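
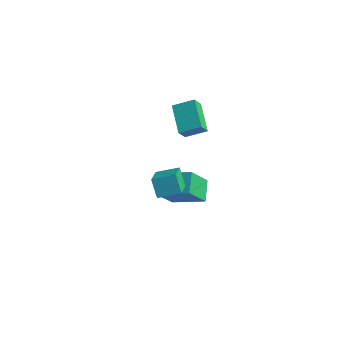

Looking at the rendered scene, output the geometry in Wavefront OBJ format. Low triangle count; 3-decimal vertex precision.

v -3.062 4.174 2.635
v -3.044 3.627 3.412
v -2.191 4.893 3.121
v -2.173 4.347 3.898
v -1.827 3.173 1.902
v -1.809 2.627 2.679
v -0.956 3.893 2.388
v -0.938 3.346 3.165
v -1.993 1.49 -1.382
v -2.589 1.755 -0.447
v -1.073 2.269 -1.017
v -1.668 2.534 -0.081
v -1.312 0.326 -0.619
v -1.907 0.591 0.317
v -0.391 1.105 -0.253
v -0.987 1.37 0.682
v -3.48 4.351 -3.983
v -3.628 3.186 -2.389
v -1.805 5.027 -3.333
v -1.952 3.862 -1.739
v -2.848 3.398 -4.621
v -2.995 2.233 -3.027
v -1.172 4.074 -3.971
v -1.32 2.909 -2.377
f 2 4 1
f 5 2 1
f 1 4 3
f 3 5 1
f 2 8 4
f 6 2 5
f 6 8 2
f 4 8 3
f 7 5 3
f 3 8 7
f 7 6 5
f 8 6 7
f 10 12 9
f 13 10 9
f 9 12 11
f 11 13 9
f 10 16 12
f 14 10 13
f 14 16 10
f 12 16 11
f 15 13 11
f 11 16 15
f 15 14 13
f 16 14 15
f 18 20 17
f 21 18 17
f 17 20 19
f 19 21 17
f 18 24 20
f 22 18 21
f 22 24 18
f 20 24 19
f 23 21 19
f 19 24 23
f 23 22 21
f 24 22 23



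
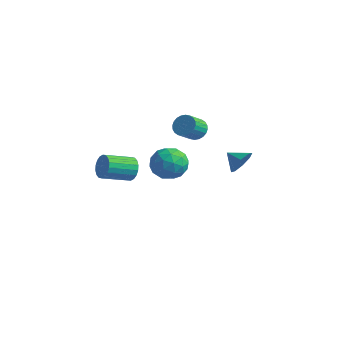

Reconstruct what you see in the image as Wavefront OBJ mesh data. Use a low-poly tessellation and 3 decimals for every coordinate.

v -1.329 -3.02 3.025
v -1.002 -3.389 2.383
v -1.643 -4.949 2.952
v -1.971 -4.58 3.595
v -0.739 -3.407 2.629
v -1.38 -4.967 3.198
v -0.593 -3.349 2.953
v -1.234 -4.909 3.522
v -0.593 -3.226 3.292
v -1.234 -4.786 3.861
v -0.738 -3.061 3.578
v -1.379 -4.621 4.147
v -1.001 -2.889 3.754
v -1.642 -4.449 4.323
v -1.329 -2.743 3.786
v -1.97 -4.303 4.356
v -1.657 -2.651 3.668
v -2.298 -4.211 4.237
v -1.92 -2.633 3.422
v -2.561 -4.193 3.991
v -2.066 -2.691 3.098
v -2.707 -4.251 3.667
v -2.066 -2.814 2.759
v -2.707 -4.374 3.328
v -1.921 -2.979 2.473
v -2.562 -4.539 3.042
v -1.658 -3.151 2.297
v -2.299 -4.711 2.866
v -1.33 -3.297 2.264
v -1.971 -4.857 2.834
v -2.976 3.854 2.871
v -2.198 3.87 2.821
v -2.125 2.782 3.6
v -2.904 2.766 3.649
v -2.246 4.043 3.067
v -2.173 2.955 3.846
v -2.404 4.187 3.283
v -2.331 3.099 4.062
v -2.65 4.281 3.436
v -2.577 3.193 4.215
v -2.945 4.309 3.503
v -2.873 3.221 4.282
v -3.246 4.268 3.474
v -3.173 3.18 4.253
v -3.505 4.164 3.353
v -3.432 3.076 4.132
v -3.684 4.013 3.159
v -3.611 2.925 3.938
v -3.755 3.838 2.92
v -3.682 2.75 3.699
v -3.707 3.665 2.674
v -3.634 2.577 3.453
v -3.549 3.521 2.458
v -3.476 2.433 3.237
v -3.303 3.427 2.305
v -3.23 2.339 3.084
v -3.007 3.399 2.238
v -2.935 2.311 3.017
v -2.707 3.44 2.267
v -2.634 2.352 3.046
v -2.448 3.544 2.388
v -2.375 2.456 3.167
v -2.269 3.695 2.582
v -2.196 2.607 3.361
v 2.272 1.961 2.915
v 2.677 1.42 3.494
v 1.328 1.779 3.405
v 2.664 2.067 3.707
v 2.421 2.652 3.456
v 2.091 2.832 2.888
v 1.867 2.502 2.335
v 1.881 1.855 2.122
v 2.124 1.27 2.374
v 2.454 1.09 2.942
v -2.55 1.646 0.83
v -1.508 1.072 0.685
v -2.912 0.588 2.415
v -1.87 0.014 2.27
v -1.879 1.171 2.586
v -1.655 1.824 1.607
v -2.765 -0.164 1.493
v -2.541 0.489 0.514
v -1.64 -0.047 1.095
v -1.093 0.778 1.771
v -3.327 0.882 1.329
v -2.78 1.707 2.005
v -1.997 1.452 0.618
v -2.423 0.208 2.482
v -2.428 0.888 2.667
v -1.815 0.551 2.582
v -2.084 1.894 1.16
v -1.471 1.557 1.075
v -1.689 1.615 2.193
v -2.949 0.103 2.025
v -2.336 -0.234 1.94
v -2.605 1.109 0.518
v -1.992 0.772 0.433
v -2.731 0.045 0.907
v -1.462 0.457 0.774
v -1.675 -0.165 1.706
v -2.201 -0.27 1.249
v -2.07 0.115 0.674
v -1.141 0.942 1.171
v -1.353 0.32 2.103
v -1.359 1 2.289
v -1.227 1.384 1.713
v -1.219 0.284 1.412
v -3.067 1.34 0.997
v -3.279 0.718 1.929
v -3.193 0.276 1.387
v -3.061 0.66 0.811
v -2.745 1.825 1.394
v -2.958 1.203 2.326
v -2.35 1.545 2.426
v -2.219 1.93 1.851
v -3.201 1.376 1.688
f 2 1 5
f 2 5 3
f 3 5 6
f 3 6 4
f 5 1 7
f 5 7 6
f 6 7 8
f 6 8 4
f 7 1 9
f 7 9 8
f 8 9 10
f 8 10 4
f 9 1 11
f 9 11 10
f 10 11 12
f 10 12 4
f 11 1 13
f 11 13 12
f 12 13 14
f 12 14 4
f 13 1 15
f 13 15 14
f 14 15 16
f 14 16 4
f 15 1 17
f 15 17 16
f 16 17 18
f 16 18 4
f 17 1 19
f 17 19 18
f 18 19 20
f 18 20 4
f 19 1 21
f 19 21 20
f 20 21 22
f 20 22 4
f 21 1 23
f 21 23 22
f 22 23 24
f 22 24 4
f 23 1 25
f 23 25 24
f 24 25 26
f 24 26 4
f 25 1 27
f 25 27 26
f 26 27 28
f 26 28 4
f 27 1 29
f 27 29 28
f 28 29 30
f 28 30 4
f 29 1 2
f 29 2 30
f 30 2 3
f 30 3 4
f 32 31 35
f 32 35 33
f 33 35 36
f 33 36 34
f 35 31 37
f 35 37 36
f 36 37 38
f 36 38 34
f 37 31 39
f 37 39 38
f 38 39 40
f 38 40 34
f 39 31 41
f 39 41 40
f 40 41 42
f 40 42 34
f 41 31 43
f 41 43 42
f 42 43 44
f 42 44 34
f 43 31 45
f 43 45 44
f 44 45 46
f 44 46 34
f 45 31 47
f 45 47 46
f 46 47 48
f 46 48 34
f 47 31 49
f 47 49 48
f 48 49 50
f 48 50 34
f 49 31 51
f 49 51 50
f 50 51 52
f 50 52 34
f 51 31 53
f 51 53 52
f 52 53 54
f 52 54 34
f 53 31 55
f 53 55 54
f 54 55 56
f 54 56 34
f 55 31 57
f 55 57 56
f 56 57 58
f 56 58 34
f 57 31 59
f 57 59 58
f 58 59 60
f 58 60 34
f 59 31 61
f 59 61 60
f 60 61 62
f 60 62 34
f 61 31 63
f 61 63 62
f 62 63 64
f 62 64 34
f 63 31 32
f 63 32 64
f 64 32 33
f 64 33 34
f 66 65 68
f 66 68 67
f 68 65 69
f 68 69 67
f 69 65 70
f 69 70 67
f 70 65 71
f 70 71 67
f 71 65 72
f 71 72 67
f 72 65 73
f 72 73 67
f 73 65 74
f 73 74 67
f 74 65 66
f 74 66 67
f 75 112 91
f 112 86 115
f 91 115 80
f 112 115 91
f 75 91 87
f 91 80 92
f 87 92 76
f 91 92 87
f 75 87 96
f 87 76 97
f 96 97 82
f 87 97 96
f 75 96 108
f 96 82 111
f 108 111 85
f 96 111 108
f 75 108 112
f 108 85 116
f 112 116 86
f 108 116 112
f 76 92 103
f 92 80 106
f 103 106 84
f 92 106 103
f 80 115 93
f 115 86 114
f 93 114 79
f 115 114 93
f 86 116 113
f 116 85 109
f 113 109 77
f 116 109 113
f 85 111 110
f 111 82 98
f 110 98 81
f 111 98 110
f 82 97 102
f 97 76 99
f 102 99 83
f 97 99 102
f 78 104 90
f 104 84 105
f 90 105 79
f 104 105 90
f 78 90 88
f 90 79 89
f 88 89 77
f 90 89 88
f 78 88 95
f 88 77 94
f 95 94 81
f 88 94 95
f 78 95 100
f 95 81 101
f 100 101 83
f 95 101 100
f 78 100 104
f 100 83 107
f 104 107 84
f 100 107 104
f 79 105 93
f 105 84 106
f 93 106 80
f 105 106 93
f 77 89 113
f 89 79 114
f 113 114 86
f 89 114 113
f 81 94 110
f 94 77 109
f 110 109 85
f 94 109 110
f 83 101 102
f 101 81 98
f 102 98 82
f 101 98 102
f 84 107 103
f 107 83 99
f 103 99 76
f 107 99 103



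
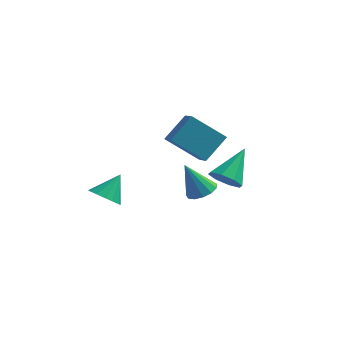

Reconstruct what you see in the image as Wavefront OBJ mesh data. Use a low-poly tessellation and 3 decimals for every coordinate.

v 0.418 1.923 -3.423
v 1.055 2.355 -3.086
v -0.418 1.777 -1.657
v 0.73 2.674 -3.214
v 0.306 2.755 -3.408
v -0.082 2.572 -3.607
v -0.312 2.182 -3.748
v -0.309 1.711 -3.785
v -0.076 1.306 -3.708
v 0.314 1.098 -3.541
v 0.738 1.151 -3.336
v 1.06 1.449 -3.159
v 1.178 1.898 -3.066
v -3.365 -1.518 -2.505
v -2.73 -2.083 -2.276
v -2.895 -0.542 -1.395
v -2.541 -1.815 -2.592
v -2.572 -1.467 -2.884
v -2.816 -1.133 -3.075
v -3.207 -0.902 -3.113
v -3.64 -0.836 -2.988
v -3.999 -0.952 -2.733
v -4.188 -1.22 -2.418
v -4.157 -1.568 -2.125
v -3.913 -1.902 -1.934
v -3.523 -2.134 -1.896
v -3.09 -2.2 -2.021
v 2.895 -2.555 0.682
v 3.751 -2.724 0.57
v 3.365 -1.005 1.938
v 3.513 -2.286 0.117
v 2.913 -2.005 -0.004
v 2.302 -2.046 0.276
v 2.038 -2.386 0.794
v 2.276 -2.825 1.247
v 2.876 -3.106 1.368
v 3.487 -3.064 1.088
v 0.668 0.638 -0.342
v -0.992 0.415 0.908
v 1.342 1.765 0.754
v -0.319 1.541 2.004
v 1.339 -0.441 0.356
v -0.322 -0.665 1.606
v 2.012 0.685 1.452
v 0.352 0.462 2.702
f 2 1 4
f 2 4 3
f 4 1 5
f 4 5 3
f 5 1 6
f 5 6 3
f 6 1 7
f 6 7 3
f 7 1 8
f 7 8 3
f 8 1 9
f 8 9 3
f 9 1 10
f 9 10 3
f 10 1 11
f 10 11 3
f 11 1 12
f 11 12 3
f 12 1 13
f 12 13 3
f 13 1 2
f 13 2 3
f 15 14 17
f 15 17 16
f 17 14 18
f 17 18 16
f 18 14 19
f 18 19 16
f 19 14 20
f 19 20 16
f 20 14 21
f 20 21 16
f 21 14 22
f 21 22 16
f 22 14 23
f 22 23 16
f 23 14 24
f 23 24 16
f 24 14 25
f 24 25 16
f 25 14 26
f 25 26 16
f 26 14 27
f 26 27 16
f 27 14 15
f 27 15 16
f 29 28 31
f 29 31 30
f 31 28 32
f 31 32 30
f 32 28 33
f 32 33 30
f 33 28 34
f 33 34 30
f 34 28 35
f 34 35 30
f 35 28 36
f 35 36 30
f 36 28 37
f 36 37 30
f 37 28 29
f 37 29 30
f 39 41 38
f 42 39 38
f 38 41 40
f 40 42 38
f 39 45 41
f 43 39 42
f 43 45 39
f 41 45 40
f 44 42 40
f 40 45 44
f 44 43 42
f 45 43 44



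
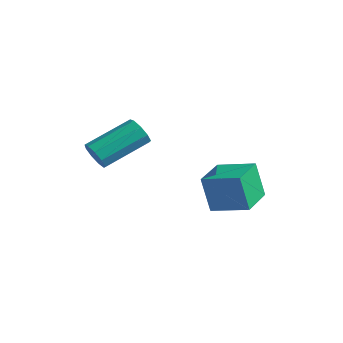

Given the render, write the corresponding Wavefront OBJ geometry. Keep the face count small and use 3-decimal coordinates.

v 3.078 1.869 -0.65
v 2.632 1.8 0.926
v 2.514 3.396 -0.743
v 2.067 3.326 0.834
v 4.533 2.434 -0.214
v 4.086 2.364 1.363
v 3.968 3.96 -0.306
v 3.522 3.891 1.27
v -1.184 -0.038 1.408
v -0.837 -0.364 1.894
v -0.269 1.533 2.758
v -0.616 1.858 2.272
v -0.56 -0.28 1.529
v 0.008 1.616 2.393
v -0.575 -0.084 1.108
v -0.008 1.813 1.972
v -0.875 0.134 0.827
v -0.308 2.031 1.691
v -1.32 0.271 0.818
v -0.752 2.168 1.682
v -1.7 0.264 1.085
v -1.133 2.16 1.949
v -1.84 0.115 1.503
v -1.272 2.011 2.367
v -1.672 -0.106 1.877
v -1.104 1.791 2.741
v -1.276 -0.295 2.031
v -0.708 1.602 2.895
f 2 4 1
f 5 2 1
f 1 4 3
f 3 5 1
f 2 8 4
f 6 2 5
f 6 8 2
f 4 8 3
f 7 5 3
f 3 8 7
f 7 6 5
f 8 6 7
f 10 9 13
f 10 13 11
f 11 13 14
f 11 14 12
f 13 9 15
f 13 15 14
f 14 15 16
f 14 16 12
f 15 9 17
f 15 17 16
f 16 17 18
f 16 18 12
f 17 9 19
f 17 19 18
f 18 19 20
f 18 20 12
f 19 9 21
f 19 21 20
f 20 21 22
f 20 22 12
f 21 9 23
f 21 23 22
f 22 23 24
f 22 24 12
f 23 9 25
f 23 25 24
f 24 25 26
f 24 26 12
f 25 9 27
f 25 27 26
f 26 27 28
f 26 28 12
f 27 9 10
f 27 10 28
f 28 10 11
f 28 11 12



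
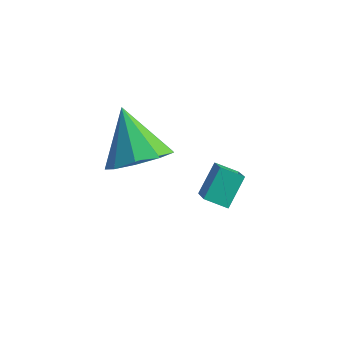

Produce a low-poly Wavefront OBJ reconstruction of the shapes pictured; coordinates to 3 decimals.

v 2.482 -1.884 3.156
v 3.288 -1.328 3.562
v 1.358 -1.256 4.524
v 2.926 -0.925 3.079
v 2.357 -0.971 2.633
v 1.846 -1.445 2.431
v 1.633 -2.124 2.568
v 1.818 -2.691 2.98
v 2.313 -2.881 3.475
v 2.888 -2.604 3.82
v 3.273 -1.991 3.854
v 3.023 0.281 -0.106
v 2.989 1.175 0.694
v 3.71 0.582 -0.413
v 3.676 1.475 0.388
v 3.764 -0.495 0.792
v 3.73 0.398 1.593
v 4.451 -0.195 0.486
v 4.417 0.699 1.286
f 2 1 4
f 2 4 3
f 4 1 5
f 4 5 3
f 5 1 6
f 5 6 3
f 6 1 7
f 6 7 3
f 7 1 8
f 7 8 3
f 8 1 9
f 8 9 3
f 9 1 10
f 9 10 3
f 10 1 11
f 10 11 3
f 11 1 2
f 11 2 3
f 13 15 12
f 16 13 12
f 12 15 14
f 14 16 12
f 13 19 15
f 17 13 16
f 17 19 13
f 15 19 14
f 18 16 14
f 14 19 18
f 18 17 16
f 19 17 18



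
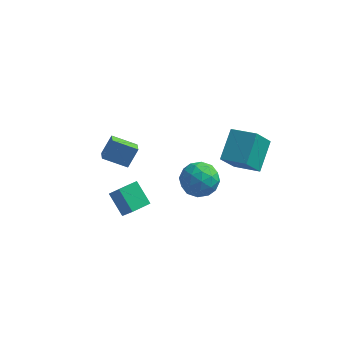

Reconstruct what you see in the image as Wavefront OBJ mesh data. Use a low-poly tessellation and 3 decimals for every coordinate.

v -3.339 -3.063 -2.125
v -2.555 -3.8 -0.67
v -2.52 -2.173 -2.115
v -1.736 -2.91 -0.66
v -2.364 -3.95 -3.1
v -1.58 -4.687 -1.645
v -1.545 -3.06 -3.09
v -0.761 -3.797 -1.635
v 1.413 -0.778 -1.02
v 2.496 -1.265 -1.343
v 0.844 -2.535 -0.277
v 1.927 -3.022 -0.6
v 1.872 -2.191 0.305
v 2.224 -1.105 -0.154
v 1.116 -2.695 -1.466
v 1.468 -1.609 -1.925
v 2.312 -2.45 -1.619
v 2.779 -2.139 -0.524
v 0.561 -1.661 -1.096
v 1.028 -1.35 -0.001
v 2.004 -0.867 -1.246
v 1.336 -2.933 -0.374
v 1.303 -2.444 0.159
v 1.94 -2.731 -0.031
v 1.845 -0.773 -0.548
v 2.481 -1.06 -0.738
v 2.114 -1.604 0.231
v 0.859 -2.74 -0.882
v 1.495 -3.027 -1.072
v 1.4 -1.069 -1.589
v 2.037 -1.356 -1.779
v 1.226 -2.196 -1.851
v 2.533 -1.85 -1.599
v 2.198 -2.883 -1.162
v 1.722 -2.69 -1.671
v 1.929 -2.052 -1.941
v 2.807 -1.667 -0.955
v 2.473 -2.7 -0.519
v 2.441 -2.211 0.013
v 2.648 -1.573 -0.256
v 2.699 -2.363 -1.118
v 0.867 -1.1 -1.101
v 0.533 -2.133 -0.665
v 0.692 -2.227 -1.364
v 0.899 -1.589 -1.633
v 1.142 -0.917 -0.458
v 0.807 -1.95 -0.021
v 1.411 -1.748 0.321
v 1.618 -1.11 0.051
v 0.641 -1.437 -0.502
v 3.772 1.529 -2.547
v 4.054 3.384 -1.399
v 2.117 2.081 -3.031
v 2.4 3.936 -1.883
v 4.48 2.344 -4.037
v 4.763 4.199 -2.889
v 2.826 2.896 -4.521
v 3.108 4.751 -3.373
v -4.711 0.759 -3.095
v -4.232 1.467 -1.936
v -4.955 1.54 -3.471
v -4.476 2.248 -2.313
v -3.184 0.892 -3.807
v -2.705 1.6 -2.649
v -3.428 1.673 -4.184
v -2.949 2.381 -3.025
f 2 4 1
f 5 2 1
f 1 4 3
f 3 5 1
f 2 8 4
f 6 2 5
f 6 8 2
f 4 8 3
f 7 5 3
f 3 8 7
f 7 6 5
f 8 6 7
f 9 46 25
f 46 20 49
f 25 49 14
f 46 49 25
f 9 25 21
f 25 14 26
f 21 26 10
f 25 26 21
f 9 21 30
f 21 10 31
f 30 31 16
f 21 31 30
f 9 30 42
f 30 16 45
f 42 45 19
f 30 45 42
f 9 42 46
f 42 19 50
f 46 50 20
f 42 50 46
f 10 26 37
f 26 14 40
f 37 40 18
f 26 40 37
f 14 49 27
f 49 20 48
f 27 48 13
f 49 48 27
f 20 50 47
f 50 19 43
f 47 43 11
f 50 43 47
f 19 45 44
f 45 16 32
f 44 32 15
f 45 32 44
f 16 31 36
f 31 10 33
f 36 33 17
f 31 33 36
f 12 38 24
f 38 18 39
f 24 39 13
f 38 39 24
f 12 24 22
f 24 13 23
f 22 23 11
f 24 23 22
f 12 22 29
f 22 11 28
f 29 28 15
f 22 28 29
f 12 29 34
f 29 15 35
f 34 35 17
f 29 35 34
f 12 34 38
f 34 17 41
f 38 41 18
f 34 41 38
f 13 39 27
f 39 18 40
f 27 40 14
f 39 40 27
f 11 23 47
f 23 13 48
f 47 48 20
f 23 48 47
f 15 28 44
f 28 11 43
f 44 43 19
f 28 43 44
f 17 35 36
f 35 15 32
f 36 32 16
f 35 32 36
f 18 41 37
f 41 17 33
f 37 33 10
f 41 33 37
f 52 54 51
f 55 52 51
f 51 54 53
f 53 55 51
f 52 58 54
f 56 52 55
f 56 58 52
f 54 58 53
f 57 55 53
f 53 58 57
f 57 56 55
f 58 56 57
f 60 62 59
f 63 60 59
f 59 62 61
f 61 63 59
f 60 66 62
f 64 60 63
f 64 66 60
f 62 66 61
f 65 63 61
f 61 66 65
f 65 64 63
f 66 64 65



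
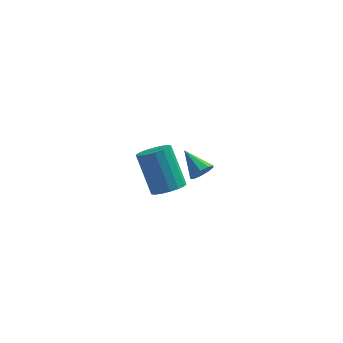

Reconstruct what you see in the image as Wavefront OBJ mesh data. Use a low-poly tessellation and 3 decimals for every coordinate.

v 0.992 -2.876 2.052
v 1.739 -2.737 2.271
v 1.054 -1.726 3.967
v 0.308 -1.864 3.748
v 1.651 -2.439 2.057
v 0.966 -1.427 3.753
v 1.411 -2.24 1.842
v 0.726 -1.228 3.538
v 1.076 -2.186 1.675
v 0.391 -1.175 3.371
v 0.722 -2.291 1.594
v 0.037 -1.28 3.29
v 0.43 -2.53 1.619
v -0.255 -1.519 3.315
v 0.266 -2.848 1.742
v -0.419 -1.836 3.438
v 0.269 -3.172 1.937
v -0.416 -2.161 3.633
v 0.438 -3.428 2.158
v -0.247 -2.417 3.853
v 0.734 -3.558 2.354
v 0.049 -2.547 4.05
v 1.088 -3.531 2.482
v 0.404 -2.52 4.178
v 1.421 -3.355 2.511
v 0.736 -2.343 4.207
v 1.656 -3.068 2.435
v 0.971 -2.057 4.131
v 2.309 2.838 -1.956
v 2.814 3.005 -1.583
v 1.451 3.842 -1.244
v 2.806 3.258 -1.949
v 2.565 3.314 -2.318
v 2.204 3.148 -2.518
v 1.893 2.837 -2.455
v 1.776 2.526 -2.159
v 1.909 2.362 -1.767
v 2.229 2.421 -1.464
v 2.586 2.675 -1.391
f 2 1 5
f 2 5 3
f 3 5 6
f 3 6 4
f 5 1 7
f 5 7 6
f 6 7 8
f 6 8 4
f 7 1 9
f 7 9 8
f 8 9 10
f 8 10 4
f 9 1 11
f 9 11 10
f 10 11 12
f 10 12 4
f 11 1 13
f 11 13 12
f 12 13 14
f 12 14 4
f 13 1 15
f 13 15 14
f 14 15 16
f 14 16 4
f 15 1 17
f 15 17 16
f 16 17 18
f 16 18 4
f 17 1 19
f 17 19 18
f 18 19 20
f 18 20 4
f 19 1 21
f 19 21 20
f 20 21 22
f 20 22 4
f 21 1 23
f 21 23 22
f 22 23 24
f 22 24 4
f 23 1 25
f 23 25 24
f 24 25 26
f 24 26 4
f 25 1 27
f 25 27 26
f 26 27 28
f 26 28 4
f 27 1 2
f 27 2 28
f 28 2 3
f 28 3 4
f 30 29 32
f 30 32 31
f 32 29 33
f 32 33 31
f 33 29 34
f 33 34 31
f 34 29 35
f 34 35 31
f 35 29 36
f 35 36 31
f 36 29 37
f 36 37 31
f 37 29 38
f 37 38 31
f 38 29 39
f 38 39 31
f 39 29 30
f 39 30 31



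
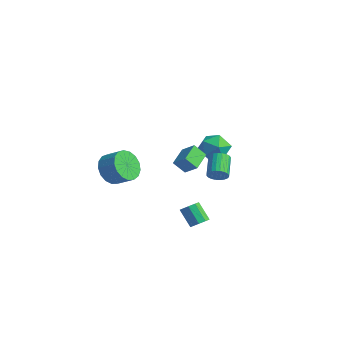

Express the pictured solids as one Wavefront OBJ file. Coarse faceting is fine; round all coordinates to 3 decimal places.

v 3.136 -0.009 0.547
v 3.509 0.086 0.925
v 2.698 0.785 1.551
v 2.324 0.689 1.173
v 3.544 0.246 0.792
v 2.733 0.944 1.418
v 3.516 0.367 0.621
v 2.705 1.065 1.247
v 3.431 0.43 0.439
v 2.62 1.128 1.065
v 3.3 0.427 0.274
v 2.489 1.125 0.9
v 3.145 0.357 0.15
v 2.333 1.055 0.776
v 2.988 0.232 0.087
v 2.177 0.93 0.713
v 2.853 0.069 0.093
v 2.042 0.768 0.719
v 2.762 -0.105 0.169
v 1.951 0.594 0.795
v 2.727 -0.264 0.302
v 1.916 0.434 0.928
v 2.755 -0.385 0.473
v 1.944 0.313 1.099
v 2.84 -0.448 0.655
v 2.029 0.25 1.281
v 2.971 -0.445 0.82
v 2.16 0.253 1.446
v 3.127 -0.375 0.944
v 2.315 0.323 1.57
v 3.283 -0.25 1.007
v 2.472 0.448 1.633
v 3.418 -0.088 1.001
v 2.607 0.611 1.627
v 0.857 2.022 1.365
v 1.742 1.839 1.336
v 0.558 0.641 0.984
v 1.443 0.458 0.955
v 1.041 0.622 1.749
v 1.226 1.476 1.984
v 1.074 1.004 0.336
v 1.259 1.858 0.571
v 1.876 1.21 0.7
v 1.856 0.974 1.573
v 0.444 1.506 0.747
v 0.424 1.27 1.62
v 0.856 0.239 0.55
v 0.506 -0.214 1.179
v 1.548 0.462 1.097
v 1.198 0.009 1.725
v 1.442 -0.709 0.195
v 1.092 -1.162 0.823
v 2.134 -0.486 0.741
v 1.784 -0.939 1.37
v 3.881 -1.56 -1.835
v 4.267 -1.53 -1.504
v 3.546 -1.631 -0.653
v 3.159 -1.66 -0.985
v 4.143 -1.211 -1.571
v 3.422 -1.312 -0.721
v 3.896 -1.055 -1.762
v 3.175 -1.156 -0.911
v 3.642 -1.135 -1.987
v 2.921 -1.236 -1.136
v 3.499 -1.414 -2.141
v 2.778 -1.515 -1.29
v 3.535 -1.761 -2.152
v 2.814 -1.862 -1.301
v 3.733 -2.013 -2.015
v 3.011 -2.114 -1.164
v 3.999 -2.054 -1.794
v 3.278 -2.155 -0.943
v 4.21 -1.863 -1.592
v 3.489 -1.964 -0.741
v -3.274 -1.859 -1.408
v -2.718 -2.563 -1.752
v -1.87 -2.164 -1.196
v -2.426 -1.461 -0.852
v -2.674 -2.226 -2.061
v -1.825 -1.827 -1.505
v -2.767 -1.806 -2.221
v -1.918 -1.407 -1.665
v -2.976 -1.397 -2.195
v -2.128 -0.998 -1.639
v -3.254 -1.095 -1.988
v -2.405 -0.696 -1.432
v -3.536 -0.968 -1.649
v -2.687 -0.569 -1.093
v -3.758 -1.045 -1.254
v -2.91 -0.646 -0.698
v -3.87 -1.308 -0.895
v -3.021 -0.909 -0.339
v -3.845 -1.698 -0.653
v -2.996 -1.299 -0.097
v -3.689 -2.125 -0.584
v -2.841 -1.726 -0.028
v -3.438 -2.491 -0.704
v -2.59 -2.092 -0.148
v -3.15 -2.712 -0.985
v -2.302 -2.313 -0.429
v -2.89 -2.738 -1.363
v -2.042 -2.339 -0.807
f 2 1 5
f 2 5 3
f 3 5 6
f 3 6 4
f 5 1 7
f 5 7 6
f 6 7 8
f 6 8 4
f 7 1 9
f 7 9 8
f 8 9 10
f 8 10 4
f 9 1 11
f 9 11 10
f 10 11 12
f 10 12 4
f 11 1 13
f 11 13 12
f 12 13 14
f 12 14 4
f 13 1 15
f 13 15 14
f 14 15 16
f 14 16 4
f 15 1 17
f 15 17 16
f 16 17 18
f 16 18 4
f 17 1 19
f 17 19 18
f 18 19 20
f 18 20 4
f 19 1 21
f 19 21 20
f 20 21 22
f 20 22 4
f 21 1 23
f 21 23 22
f 22 23 24
f 22 24 4
f 23 1 25
f 23 25 24
f 24 25 26
f 24 26 4
f 25 1 27
f 25 27 26
f 26 27 28
f 26 28 4
f 27 1 29
f 27 29 28
f 28 29 30
f 28 30 4
f 29 1 31
f 29 31 30
f 30 31 32
f 30 32 4
f 31 1 33
f 31 33 32
f 32 33 34
f 32 34 4
f 33 1 2
f 33 2 34
f 34 2 3
f 34 3 4
f 35 46 40
f 35 40 36
f 35 36 42
f 35 42 45
f 35 45 46
f 36 40 44
f 40 46 39
f 46 45 37
f 45 42 41
f 42 36 43
f 38 44 39
f 38 39 37
f 38 37 41
f 38 41 43
f 38 43 44
f 39 44 40
f 37 39 46
f 41 37 45
f 43 41 42
f 44 43 36
f 48 50 47
f 51 48 47
f 47 50 49
f 49 51 47
f 48 54 50
f 52 48 51
f 52 54 48
f 50 54 49
f 53 51 49
f 49 54 53
f 53 52 51
f 54 52 53
f 56 55 59
f 56 59 57
f 57 59 60
f 57 60 58
f 59 55 61
f 59 61 60
f 60 61 62
f 60 62 58
f 61 55 63
f 61 63 62
f 62 63 64
f 62 64 58
f 63 55 65
f 63 65 64
f 64 65 66
f 64 66 58
f 65 55 67
f 65 67 66
f 66 67 68
f 66 68 58
f 67 55 69
f 67 69 68
f 68 69 70
f 68 70 58
f 69 55 71
f 69 71 70
f 70 71 72
f 70 72 58
f 71 55 73
f 71 73 72
f 72 73 74
f 72 74 58
f 73 55 56
f 73 56 74
f 74 56 57
f 74 57 58
f 76 75 79
f 76 79 77
f 77 79 80
f 77 80 78
f 79 75 81
f 79 81 80
f 80 81 82
f 80 82 78
f 81 75 83
f 81 83 82
f 82 83 84
f 82 84 78
f 83 75 85
f 83 85 84
f 84 85 86
f 84 86 78
f 85 75 87
f 85 87 86
f 86 87 88
f 86 88 78
f 87 75 89
f 87 89 88
f 88 89 90
f 88 90 78
f 89 75 91
f 89 91 90
f 90 91 92
f 90 92 78
f 91 75 93
f 91 93 92
f 92 93 94
f 92 94 78
f 93 75 95
f 93 95 94
f 94 95 96
f 94 96 78
f 95 75 97
f 95 97 96
f 96 97 98
f 96 98 78
f 97 75 99
f 97 99 98
f 98 99 100
f 98 100 78
f 99 75 101
f 99 101 100
f 100 101 102
f 100 102 78
f 101 75 76
f 101 76 102
f 102 76 77
f 102 77 78



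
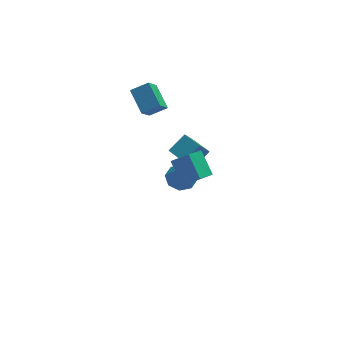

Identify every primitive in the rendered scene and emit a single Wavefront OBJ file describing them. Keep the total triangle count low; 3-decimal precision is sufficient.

v 1.426 -1.597 1.25
v 2.443 -1.042 2.035
v 0.751 -0.636 1.444
v 1.769 -0.081 2.229
v 2.171 -0.759 -0.309
v 3.189 -0.204 0.476
v 1.497 0.202 -0.115
v 2.514 0.757 0.67
v 1.695 -5.183 3.303
v 1.283 -3.949 4.335
v 0.828 -4.495 2.134
v 0.416 -3.262 3.166
v 2.484 -4.678 3.014
v 2.072 -3.445 4.046
v 1.617 -3.991 1.845
v 1.205 -2.757 2.877
v 1.991 2.257 -4.377
v 2.845 2.718 -4.24
v 2.089 1.563 -2.643
v 2.257 3.138 -4.039
v 1.513 3.042 -4.036
v 1.05 2.486 -4.232
v 1.138 1.796 -4.514
v 1.726 1.376 -4.715
v 2.47 1.473 -4.718
v 2.933 2.028 -4.521
v -0.496 1.162 3.404
v 0.574 1.151 3.948
v -0.92 2.588 4.267
v 0.15 2.577 4.811
v 0.09 2.023 2.269
v 1.16 2.012 2.813
v -0.334 3.449 3.132
v 0.736 3.438 3.676
f 2 4 1
f 5 2 1
f 1 4 3
f 3 5 1
f 2 8 4
f 6 2 5
f 6 8 2
f 4 8 3
f 7 5 3
f 3 8 7
f 7 6 5
f 8 6 7
f 10 12 9
f 13 10 9
f 9 12 11
f 11 13 9
f 10 16 12
f 14 10 13
f 14 16 10
f 12 16 11
f 15 13 11
f 11 16 15
f 15 14 13
f 16 14 15
f 18 17 20
f 18 20 19
f 20 17 21
f 20 21 19
f 21 17 22
f 21 22 19
f 22 17 23
f 22 23 19
f 23 17 24
f 23 24 19
f 24 17 25
f 24 25 19
f 25 17 26
f 25 26 19
f 26 17 18
f 26 18 19
f 28 30 27
f 31 28 27
f 27 30 29
f 29 31 27
f 28 34 30
f 32 28 31
f 32 34 28
f 30 34 29
f 33 31 29
f 29 34 33
f 33 32 31
f 34 32 33



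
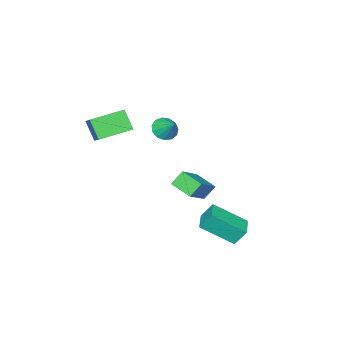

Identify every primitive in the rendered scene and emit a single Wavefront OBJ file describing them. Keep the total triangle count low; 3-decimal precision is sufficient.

v 0.345 -1.766 -3.076
v -0.186 -1.546 -2.423
v 0.317 -0.674 -3.466
v -0.214 -0.454 -2.813
v 1.834 -1.346 -2.007
v 1.303 -1.126 -1.354
v 1.806 -0.254 -2.397
v 1.275 -0.034 -1.744
v 1.374 2.052 -3.988
v 2.317 0.828 -2.952
v 1.076 2.489 -3.199
v 2.019 1.265 -2.163
v 2.241 2.695 -4.017
v 3.184 1.471 -2.981
v 1.943 3.132 -3.228
v 2.886 1.908 -2.192
v 3.456 -0.275 2.723
v 3.827 0.004 2.296
v 3.684 0.455 3.397
v 3.503 0.143 2.254
v 3.164 0.15 2.361
v 2.919 0.022 2.583
v 2.844 -0.201 2.849
v 2.963 -0.447 3.075
v 3.239 -0.639 3.189
v 3.584 -0.715 3.155
v 3.889 -0.651 2.984
v 4.056 -0.468 2.73
v 4.033 -0.224 2.473
v 4.386 -3.61 1.092
v 4.249 -4.26 2.031
v 2.978 -2.853 1.41
v 2.842 -3.502 2.35
v 4.998 -2.758 1.77
v 4.862 -3.407 2.71
v 3.591 -2 2.089
v 3.454 -2.65 3.028
f 2 4 1
f 5 2 1
f 1 4 3
f 3 5 1
f 2 8 4
f 6 2 5
f 6 8 2
f 4 8 3
f 7 5 3
f 3 8 7
f 7 6 5
f 8 6 7
f 10 12 9
f 13 10 9
f 9 12 11
f 11 13 9
f 10 16 12
f 14 10 13
f 14 16 10
f 12 16 11
f 15 13 11
f 11 16 15
f 15 14 13
f 16 14 15
f 18 17 20
f 18 20 19
f 20 17 21
f 20 21 19
f 21 17 22
f 21 22 19
f 22 17 23
f 22 23 19
f 23 17 24
f 23 24 19
f 24 17 25
f 24 25 19
f 25 17 26
f 25 26 19
f 26 17 27
f 26 27 19
f 27 17 28
f 27 28 19
f 28 17 29
f 28 29 19
f 29 17 18
f 29 18 19
f 31 33 30
f 34 31 30
f 30 33 32
f 32 34 30
f 31 37 33
f 35 31 34
f 35 37 31
f 33 37 32
f 36 34 32
f 32 37 36
f 36 35 34
f 37 35 36



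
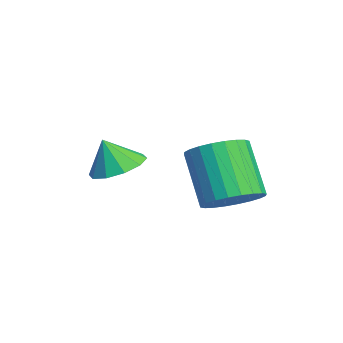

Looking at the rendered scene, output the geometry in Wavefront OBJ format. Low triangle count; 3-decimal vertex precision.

v -1.095 -2.678 -2.299
v -0.18 -2.567 -2.177
v -1.185 -3.122 -1.221
v -0.442 -2.087 -2.001
v -0.954 -1.832 -1.94
v -1.519 -1.901 -2.015
v -1.923 -2.267 -2.199
v -2.01 -2.789 -2.422
v -1.748 -3.27 -2.597
v -1.236 -3.524 -2.659
v -0.67 -3.455 -2.584
v -0.267 -3.09 -2.399
v 1.557 0.339 -2.674
v 2.21 0.796 -2.121
v 1.056 0.478 -0.494
v 0.403 0.021 -1.046
v 1.986 1.084 -2.224
v 0.832 0.766 -0.597
v 1.697 1.258 -2.395
v 0.543 0.939 -0.768
v 1.386 1.292 -2.609
v 0.232 0.974 -0.981
v 1.101 1.181 -2.832
v -0.052 0.863 -1.205
v 0.886 0.942 -3.031
v -0.268 0.623 -1.404
v 0.773 0.611 -3.176
v -0.381 0.293 -1.549
v 0.779 0.239 -3.245
v -0.375 -0.08 -1.617
v 0.904 -0.118 -3.226
v -0.25 -0.436 -1.599
v 1.128 -0.406 -3.123
v -0.026 -0.724 -1.496
v 1.417 -0.579 -2.952
v 0.263 -0.898 -1.325
v 1.728 -0.614 -2.739
v 0.574 -0.932 -1.111
v 2.012 -0.503 -2.515
v 0.859 -0.821 -0.888
v 2.228 -0.263 -2.316
v 1.074 -0.582 -0.689
v 2.341 0.067 -2.171
v 1.187 -0.251 -0.544
v 2.335 0.44 -2.103
v 1.181 0.121 -0.475
f 2 1 4
f 2 4 3
f 4 1 5
f 4 5 3
f 5 1 6
f 5 6 3
f 6 1 7
f 6 7 3
f 7 1 8
f 7 8 3
f 8 1 9
f 8 9 3
f 9 1 10
f 9 10 3
f 10 1 11
f 10 11 3
f 11 1 12
f 11 12 3
f 12 1 2
f 12 2 3
f 14 13 17
f 14 17 15
f 15 17 18
f 15 18 16
f 17 13 19
f 17 19 18
f 18 19 20
f 18 20 16
f 19 13 21
f 19 21 20
f 20 21 22
f 20 22 16
f 21 13 23
f 21 23 22
f 22 23 24
f 22 24 16
f 23 13 25
f 23 25 24
f 24 25 26
f 24 26 16
f 25 13 27
f 25 27 26
f 26 27 28
f 26 28 16
f 27 13 29
f 27 29 28
f 28 29 30
f 28 30 16
f 29 13 31
f 29 31 30
f 30 31 32
f 30 32 16
f 31 13 33
f 31 33 32
f 32 33 34
f 32 34 16
f 33 13 35
f 33 35 34
f 34 35 36
f 34 36 16
f 35 13 37
f 35 37 36
f 36 37 38
f 36 38 16
f 37 13 39
f 37 39 38
f 38 39 40
f 38 40 16
f 39 13 41
f 39 41 40
f 40 41 42
f 40 42 16
f 41 13 43
f 41 43 42
f 42 43 44
f 42 44 16
f 43 13 45
f 43 45 44
f 44 45 46
f 44 46 16
f 45 13 14
f 45 14 46
f 46 14 15
f 46 15 16



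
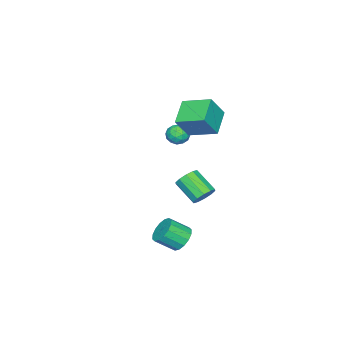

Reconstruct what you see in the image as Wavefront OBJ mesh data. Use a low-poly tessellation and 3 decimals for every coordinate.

v -1.461 -0.104 -3.257
v -0.764 -0.361 -3.416
v -1.042 -1.693 -2.483
v -1.739 -1.436 -2.323
v -0.736 -0.096 -3.029
v -1.014 -1.428 -2.096
v -0.985 0.166 -2.729
v -1.263 -1.166 -1.796
v -1.416 0.325 -2.631
v -1.694 -1.007 -1.698
v -1.864 0.32 -2.772
v -2.142 -1.012 -1.838
v -2.158 0.153 -3.097
v -2.436 -1.179 -2.164
v -2.186 -0.112 -3.484
v -2.464 -1.444 -2.551
v -1.937 -0.374 -3.784
v -2.215 -1.706 -2.851
v -1.506 -0.533 -3.882
v -1.784 -1.865 -2.949
v -1.058 -0.528 -3.742
v -1.336 -1.86 -2.808
v -2.874 -2.431 0.573
v -2.529 -2.28 -0.047
v -3.431 -3.32 0.047
v -3.086 -3.169 -0.573
v -2.717 -3.438 -0.01
v -2.373 -2.888 0.316
v -3.587 -2.712 -0.316
v -3.243 -2.162 0.01
v -2.97 -2.453 -0.596
v -2.432 -2.902 -0.407
v -3.528 -2.698 0.407
v -2.99 -3.147 0.596
v -2.653 -2.277 0.31
v -3.307 -3.323 -0.31
v -3.09 -3.481 0.022
v -2.888 -3.392 -0.343
v -2.561 -2.635 0.523
v -2.358 -2.546 0.158
v -2.469 -3.227 0.18
v -3.602 -3.054 -0.158
v -3.399 -2.965 -0.523
v -3.072 -2.208 0.343
v -2.87 -2.119 -0.022
v -3.491 -2.373 -0.18
v -2.709 -2.29 -0.378
v -3.036 -2.813 -0.688
v -3.331 -2.544 -0.536
v -3.129 -2.221 -0.345
v -2.393 -2.554 -0.267
v -2.72 -3.077 -0.576
v -2.503 -3.235 -0.245
v -2.301 -2.912 -0.054
v -2.652 -2.656 -0.59
v -3.24 -2.523 0.576
v -3.567 -3.046 0.267
v -3.659 -2.688 0.054
v -3.457 -2.365 0.245
v -2.924 -2.787 0.688
v -3.251 -3.31 0.378
v -2.831 -3.379 0.345
v -2.629 -3.056 0.536
v -3.308 -2.944 0.59
v 2.144 0.792 -4.297
v 2.505 0.439 -4.969
v 3.157 -0.405 -4.174
v 2.796 -0.052 -3.503
v 2.776 0.759 -4.85
v 3.427 -0.086 -4.056
v 2.877 1.087 -4.584
v 3.528 0.243 -3.79
v 2.781 1.337 -4.241
v 3.433 0.492 -3.446
v 2.516 1.44 -3.913
v 3.167 0.596 -3.118
v 2.15 1.37 -3.688
v 2.802 0.526 -2.893
v 1.783 1.145 -3.626
v 2.435 0.301 -2.831
v 1.513 0.826 -3.744
v 2.164 -0.019 -2.95
v 1.412 0.497 -4.01
v 2.063 -0.347 -3.216
v 1.507 0.248 -4.354
v 2.159 -0.597 -3.559
v 1.773 0.144 -4.682
v 2.424 -0.7 -3.887
v 2.138 0.214 -4.907
v 2.79 -0.63 -4.112
v -1.375 -1.071 1.293
v -2.794 -1.531 2.087
v -1.613 0.606 1.841
v -3.032 0.146 2.634
v -0.528 -1.386 2.626
v -1.947 -1.846 3.419
v -0.766 0.291 3.173
v -2.185 -0.169 3.967
f 2 1 5
f 2 5 3
f 3 5 6
f 3 6 4
f 5 1 7
f 5 7 6
f 6 7 8
f 6 8 4
f 7 1 9
f 7 9 8
f 8 9 10
f 8 10 4
f 9 1 11
f 9 11 10
f 10 11 12
f 10 12 4
f 11 1 13
f 11 13 12
f 12 13 14
f 12 14 4
f 13 1 15
f 13 15 14
f 14 15 16
f 14 16 4
f 15 1 17
f 15 17 16
f 16 17 18
f 16 18 4
f 17 1 19
f 17 19 18
f 18 19 20
f 18 20 4
f 19 1 21
f 19 21 20
f 20 21 22
f 20 22 4
f 21 1 2
f 21 2 22
f 22 2 3
f 22 3 4
f 23 60 39
f 60 34 63
f 39 63 28
f 60 63 39
f 23 39 35
f 39 28 40
f 35 40 24
f 39 40 35
f 23 35 44
f 35 24 45
f 44 45 30
f 35 45 44
f 23 44 56
f 44 30 59
f 56 59 33
f 44 59 56
f 23 56 60
f 56 33 64
f 60 64 34
f 56 64 60
f 24 40 51
f 40 28 54
f 51 54 32
f 40 54 51
f 28 63 41
f 63 34 62
f 41 62 27
f 63 62 41
f 34 64 61
f 64 33 57
f 61 57 25
f 64 57 61
f 33 59 58
f 59 30 46
f 58 46 29
f 59 46 58
f 30 45 50
f 45 24 47
f 50 47 31
f 45 47 50
f 26 52 38
f 52 32 53
f 38 53 27
f 52 53 38
f 26 38 36
f 38 27 37
f 36 37 25
f 38 37 36
f 26 36 43
f 36 25 42
f 43 42 29
f 36 42 43
f 26 43 48
f 43 29 49
f 48 49 31
f 43 49 48
f 26 48 52
f 48 31 55
f 52 55 32
f 48 55 52
f 27 53 41
f 53 32 54
f 41 54 28
f 53 54 41
f 25 37 61
f 37 27 62
f 61 62 34
f 37 62 61
f 29 42 58
f 42 25 57
f 58 57 33
f 42 57 58
f 31 49 50
f 49 29 46
f 50 46 30
f 49 46 50
f 32 55 51
f 55 31 47
f 51 47 24
f 55 47 51
f 66 65 69
f 66 69 67
f 67 69 70
f 67 70 68
f 69 65 71
f 69 71 70
f 70 71 72
f 70 72 68
f 71 65 73
f 71 73 72
f 72 73 74
f 72 74 68
f 73 65 75
f 73 75 74
f 74 75 76
f 74 76 68
f 75 65 77
f 75 77 76
f 76 77 78
f 76 78 68
f 77 65 79
f 77 79 78
f 78 79 80
f 78 80 68
f 79 65 81
f 79 81 80
f 80 81 82
f 80 82 68
f 81 65 83
f 81 83 82
f 82 83 84
f 82 84 68
f 83 65 85
f 83 85 84
f 84 85 86
f 84 86 68
f 85 65 87
f 85 87 86
f 86 87 88
f 86 88 68
f 87 65 89
f 87 89 88
f 88 89 90
f 88 90 68
f 89 65 66
f 89 66 90
f 90 66 67
f 90 67 68
f 92 94 91
f 95 92 91
f 91 94 93
f 93 95 91
f 92 98 94
f 96 92 95
f 96 98 92
f 94 98 93
f 97 95 93
f 93 98 97
f 97 96 95
f 98 96 97



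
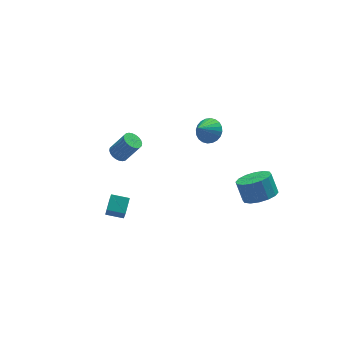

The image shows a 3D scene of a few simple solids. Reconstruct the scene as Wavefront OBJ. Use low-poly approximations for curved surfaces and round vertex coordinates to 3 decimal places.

v 3.94 -3.877 -1.544
v 4.993 -3.692 -1.495
v 4.813 -2.958 -0.388
v 3.76 -3.143 -0.436
v 4.788 -3.278 -1.802
v 4.609 -2.545 -0.695
v 4.357 -3.025 -2.04
v 4.177 -2.292 -0.933
v 3.813 -3 -2.144
v 3.634 -2.267 -1.037
v 3.304 -3.21 -2.088
v 3.124 -2.477 -0.981
v 2.965 -3.599 -1.886
v 2.785 -2.865 -0.779
v 2.887 -4.062 -1.592
v 2.707 -3.328 -0.485
v 3.091 -4.475 -1.285
v 2.912 -3.742 -0.178
v 3.523 -4.728 -1.047
v 3.343 -3.995 0.06
v 4.066 -4.753 -0.943
v 3.887 -4.02 0.164
v 4.576 -4.543 -0.999
v 4.396 -3.81 0.108
v 4.915 -4.155 -1.201
v 4.735 -3.421 -0.094
v 2.66 1.278 0.07
v 3.321 1.309 0.636
v 1.76 0.782 1.15
v 3.19 1.62 0.669
v 2.978 1.88 0.612
v 2.718 2.047 0.472
v 2.449 2.098 0.272
v 2.212 2.023 0.04
v 2.044 1.836 -0.187
v 1.969 1.563 -0.375
v 1.999 1.247 -0.495
v 2.13 0.936 -0.529
v 2.342 0.676 -0.471
v 2.602 0.509 -0.332
v 2.87 0.458 -0.131
v 3.107 0.532 0.101
v 3.276 0.72 0.328
v 3.351 0.993 0.516
v -2.143 3.844 -3.174
v -1.596 3.972 -3.501
v -0.75 3.703 -2.194
v -1.297 3.576 -1.866
v -1.657 4.202 -3.415
v -0.811 3.934 -2.107
v -1.791 4.378 -3.291
v -0.946 4.11 -1.984
v -1.98 4.473 -3.15
v -1.134 4.205 -1.843
v -2.193 4.472 -3.013
v -1.347 4.204 -1.705
v -2.398 4.375 -2.9
v -1.553 4.107 -1.592
v -2.565 4.198 -2.828
v -1.719 3.93 -1.521
v -2.667 3.967 -2.81
v -1.822 3.698 -1.502
v -2.69 3.717 -2.846
v -1.844 3.448 -1.539
v -2.629 3.486 -2.933
v -1.783 3.218 -1.625
v -2.494 3.31 -3.056
v -1.649 3.042 -1.749
v -2.306 3.215 -3.197
v -1.46 2.947 -1.89
v -2.093 3.216 -3.335
v -1.247 2.948 -2.027
v -1.887 3.313 -3.448
v -1.042 3.045 -2.14
v -1.721 3.49 -3.519
v -0.875 3.222 -2.212
v -1.618 3.722 -3.538
v -0.773 3.453 -2.23
v -3.68 -2.025 -2.911
v -3.789 -2.759 -1.584
v -4.623 -1.535 -2.717
v -4.732 -2.269 -1.39
v -3.168 -1.231 -2.43
v -3.277 -1.965 -1.103
v -4.111 -0.741 -2.236
v -4.22 -1.475 -0.909
f 2 1 5
f 2 5 3
f 3 5 6
f 3 6 4
f 5 1 7
f 5 7 6
f 6 7 8
f 6 8 4
f 7 1 9
f 7 9 8
f 8 9 10
f 8 10 4
f 9 1 11
f 9 11 10
f 10 11 12
f 10 12 4
f 11 1 13
f 11 13 12
f 12 13 14
f 12 14 4
f 13 1 15
f 13 15 14
f 14 15 16
f 14 16 4
f 15 1 17
f 15 17 16
f 16 17 18
f 16 18 4
f 17 1 19
f 17 19 18
f 18 19 20
f 18 20 4
f 19 1 21
f 19 21 20
f 20 21 22
f 20 22 4
f 21 1 23
f 21 23 22
f 22 23 24
f 22 24 4
f 23 1 25
f 23 25 24
f 24 25 26
f 24 26 4
f 25 1 2
f 25 2 26
f 26 2 3
f 26 3 4
f 28 27 30
f 28 30 29
f 30 27 31
f 30 31 29
f 31 27 32
f 31 32 29
f 32 27 33
f 32 33 29
f 33 27 34
f 33 34 29
f 34 27 35
f 34 35 29
f 35 27 36
f 35 36 29
f 36 27 37
f 36 37 29
f 37 27 38
f 37 38 29
f 38 27 39
f 38 39 29
f 39 27 40
f 39 40 29
f 40 27 41
f 40 41 29
f 41 27 42
f 41 42 29
f 42 27 43
f 42 43 29
f 43 27 44
f 43 44 29
f 44 27 28
f 44 28 29
f 46 45 49
f 46 49 47
f 47 49 50
f 47 50 48
f 49 45 51
f 49 51 50
f 50 51 52
f 50 52 48
f 51 45 53
f 51 53 52
f 52 53 54
f 52 54 48
f 53 45 55
f 53 55 54
f 54 55 56
f 54 56 48
f 55 45 57
f 55 57 56
f 56 57 58
f 56 58 48
f 57 45 59
f 57 59 58
f 58 59 60
f 58 60 48
f 59 45 61
f 59 61 60
f 60 61 62
f 60 62 48
f 61 45 63
f 61 63 62
f 62 63 64
f 62 64 48
f 63 45 65
f 63 65 64
f 64 65 66
f 64 66 48
f 65 45 67
f 65 67 66
f 66 67 68
f 66 68 48
f 67 45 69
f 67 69 68
f 68 69 70
f 68 70 48
f 69 45 71
f 69 71 70
f 70 71 72
f 70 72 48
f 71 45 73
f 71 73 72
f 72 73 74
f 72 74 48
f 73 45 75
f 73 75 74
f 74 75 76
f 74 76 48
f 75 45 77
f 75 77 76
f 76 77 78
f 76 78 48
f 77 45 46
f 77 46 78
f 78 46 47
f 78 47 48
f 80 82 79
f 83 80 79
f 79 82 81
f 81 83 79
f 80 86 82
f 84 80 83
f 84 86 80
f 82 86 81
f 85 83 81
f 81 86 85
f 85 84 83
f 86 84 85



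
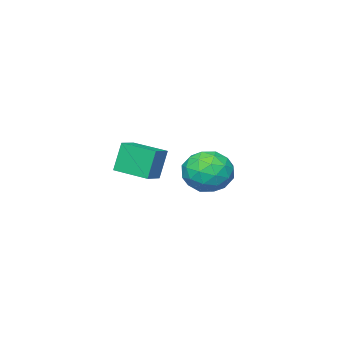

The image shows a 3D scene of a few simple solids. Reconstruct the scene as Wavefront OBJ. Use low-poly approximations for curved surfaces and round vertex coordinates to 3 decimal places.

v 2.604 -1.929 -1.039
v 2.217 -1.885 0.253
v 2.271 -0.463 -1.189
v 1.885 -0.419 0.104
v 3.415 -1.721 -0.804
v 3.029 -1.677 0.489
v 3.083 -0.255 -0.953
v 2.696 -0.211 0.339
v -2.492 -1.558 -3.09
v -1.523 -1.111 -2.732
v -2.297 -2.929 -1.908
v -1.328 -2.482 -1.55
v -2.302 -1.966 -1.326
v -2.423 -1.119 -2.056
v -1.397 -2.921 -2.584
v -1.518 -2.074 -3.314
v -0.847 -1.954 -2.419
v -1.406 -1.364 -1.642
v -2.414 -2.676 -2.998
v -2.973 -2.086 -2.221
v -2.025 -1.214 -3.014
v -1.795 -2.826 -1.626
v -2.368 -2.523 -1.494
v -1.799 -2.26 -1.283
v -2.554 -1.219 -2.617
v -1.984 -0.956 -2.407
v -2.442 -1.459 -1.581
v -1.836 -3.084 -2.233
v -1.266 -2.821 -2.023
v -2.021 -1.78 -3.357
v -1.452 -1.517 -3.146
v -1.378 -2.581 -3.059
v -1.058 -1.447 -2.62
v -0.943 -2.253 -1.926
v -0.983 -2.511 -2.533
v -1.054 -2.013 -2.962
v -1.387 -1.1 -2.163
v -1.272 -1.906 -1.469
v -1.844 -1.603 -1.337
v -1.915 -1.105 -1.766
v -0.989 -1.595 -1.979
v -2.548 -2.134 -3.171
v -2.433 -2.94 -2.477
v -1.905 -2.935 -2.874
v -1.976 -2.437 -3.303
v -2.877 -1.787 -2.714
v -2.762 -2.593 -2.02
v -2.766 -2.027 -1.678
v -2.837 -1.529 -2.107
v -2.831 -2.445 -2.661
f 2 4 1
f 5 2 1
f 1 4 3
f 3 5 1
f 2 8 4
f 6 2 5
f 6 8 2
f 4 8 3
f 7 5 3
f 3 8 7
f 7 6 5
f 8 6 7
f 9 46 25
f 46 20 49
f 25 49 14
f 46 49 25
f 9 25 21
f 25 14 26
f 21 26 10
f 25 26 21
f 9 21 30
f 21 10 31
f 30 31 16
f 21 31 30
f 9 30 42
f 30 16 45
f 42 45 19
f 30 45 42
f 9 42 46
f 42 19 50
f 46 50 20
f 42 50 46
f 10 26 37
f 26 14 40
f 37 40 18
f 26 40 37
f 14 49 27
f 49 20 48
f 27 48 13
f 49 48 27
f 20 50 47
f 50 19 43
f 47 43 11
f 50 43 47
f 19 45 44
f 45 16 32
f 44 32 15
f 45 32 44
f 16 31 36
f 31 10 33
f 36 33 17
f 31 33 36
f 12 38 24
f 38 18 39
f 24 39 13
f 38 39 24
f 12 24 22
f 24 13 23
f 22 23 11
f 24 23 22
f 12 22 29
f 22 11 28
f 29 28 15
f 22 28 29
f 12 29 34
f 29 15 35
f 34 35 17
f 29 35 34
f 12 34 38
f 34 17 41
f 38 41 18
f 34 41 38
f 13 39 27
f 39 18 40
f 27 40 14
f 39 40 27
f 11 23 47
f 23 13 48
f 47 48 20
f 23 48 47
f 15 28 44
f 28 11 43
f 44 43 19
f 28 43 44
f 17 35 36
f 35 15 32
f 36 32 16
f 35 32 36
f 18 41 37
f 41 17 33
f 37 33 10
f 41 33 37



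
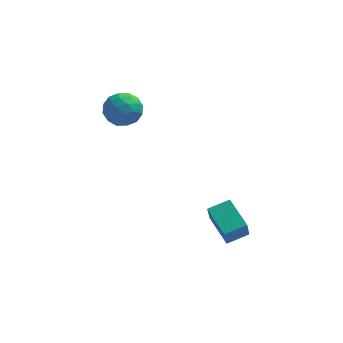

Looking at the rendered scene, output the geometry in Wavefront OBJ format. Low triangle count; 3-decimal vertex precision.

v 3.884 -4.045 -3.829
v 3.731 -4.476 -2.644
v 3.076 -2.346 -3.315
v 2.923 -2.777 -2.13
v 5.057 -3.583 -3.51
v 4.904 -4.014 -2.325
v 4.249 -1.884 -2.996
v 4.096 -2.315 -1.811
v -1.553 0.757 4.282
v -0.58 0.24 4.345
v -2.1 -0.42 3.055
v -1.127 -0.937 3.118
v -1.83 -0.979 3.968
v -1.492 -0.252 4.726
v -1.188 0.072 2.674
v -0.85 0.799 3.432
v -0.354 -0.184 3.351
v -0.751 -0.834 4.151
v -1.929 0.654 3.249
v -2.326 0.004 4.049
v -1.018 0.602 4.421
v -1.662 -0.782 2.979
v -2.075 -0.806 3.478
v -1.503 -1.111 3.515
v -1.555 0.313 4.645
v -0.983 0.009 4.682
v -1.718 -0.708 4.461
v -1.697 -0.189 2.718
v -1.125 -0.493 2.755
v -1.177 0.931 3.885
v -0.605 0.626 3.922
v -0.962 0.528 2.939
v -0.314 0.048 3.874
v -0.635 -0.643 3.153
v -0.671 -0.05 2.892
v -0.472 0.377 3.338
v -0.547 -0.333 4.344
v -0.869 -1.025 3.623
v -1.282 -1.05 4.122
v -1.084 -0.622 4.568
v -0.415 -0.582 3.76
v -1.811 0.845 3.777
v -2.133 0.153 3.056
v -1.596 0.442 2.832
v -1.398 0.87 3.278
v -2.045 0.463 4.247
v -2.366 -0.228 3.526
v -2.208 -0.557 4.062
v -2.009 -0.13 4.508
v -2.265 0.402 3.64
f 2 4 1
f 5 2 1
f 1 4 3
f 3 5 1
f 2 8 4
f 6 2 5
f 6 8 2
f 4 8 3
f 7 5 3
f 3 8 7
f 7 6 5
f 8 6 7
f 9 46 25
f 46 20 49
f 25 49 14
f 46 49 25
f 9 25 21
f 25 14 26
f 21 26 10
f 25 26 21
f 9 21 30
f 21 10 31
f 30 31 16
f 21 31 30
f 9 30 42
f 30 16 45
f 42 45 19
f 30 45 42
f 9 42 46
f 42 19 50
f 46 50 20
f 42 50 46
f 10 26 37
f 26 14 40
f 37 40 18
f 26 40 37
f 14 49 27
f 49 20 48
f 27 48 13
f 49 48 27
f 20 50 47
f 50 19 43
f 47 43 11
f 50 43 47
f 19 45 44
f 45 16 32
f 44 32 15
f 45 32 44
f 16 31 36
f 31 10 33
f 36 33 17
f 31 33 36
f 12 38 24
f 38 18 39
f 24 39 13
f 38 39 24
f 12 24 22
f 24 13 23
f 22 23 11
f 24 23 22
f 12 22 29
f 22 11 28
f 29 28 15
f 22 28 29
f 12 29 34
f 29 15 35
f 34 35 17
f 29 35 34
f 12 34 38
f 34 17 41
f 38 41 18
f 34 41 38
f 13 39 27
f 39 18 40
f 27 40 14
f 39 40 27
f 11 23 47
f 23 13 48
f 47 48 20
f 23 48 47
f 15 28 44
f 28 11 43
f 44 43 19
f 28 43 44
f 17 35 36
f 35 15 32
f 36 32 16
f 35 32 36
f 18 41 37
f 41 17 33
f 37 33 10
f 41 33 37



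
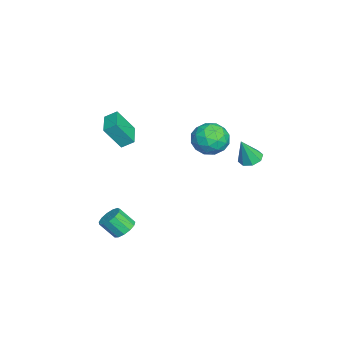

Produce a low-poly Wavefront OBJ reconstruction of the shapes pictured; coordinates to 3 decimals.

v -1.398 2.137 3.615
v -0.344 2.686 3.343
v -1.216 0.994 2.017
v -0.162 1.543 1.745
v -0.236 0.816 2.721
v -0.349 1.522 3.709
v -1.211 2.158 1.651
v -1.324 2.864 2.639
v -0.228 2.699 2.129
v 0.374 1.87 2.79
v -1.934 1.81 2.57
v -1.332 0.981 3.231
v -0.887 2.512 3.62
v -0.673 1.168 1.74
v -0.717 0.741 2.314
v -0.097 1.064 2.154
v -0.89 1.828 3.835
v -0.27 2.15 3.675
v -0.207 1.051 3.309
v -1.29 1.53 1.685
v -0.67 1.852 1.525
v -1.463 2.616 3.206
v -0.843 2.939 3.046
v -1.353 2.629 2.051
v -0.199 2.842 2.746
v -0.092 2.17 1.806
v -0.709 2.532 1.751
v -0.775 2.947 2.332
v 0.155 2.355 3.135
v 0.262 1.683 2.195
v 0.218 1.256 2.769
v 0.152 1.671 3.35
v 0.223 2.362 2.421
v -1.822 1.997 3.165
v -1.715 1.325 2.225
v -1.712 2.009 2.01
v -1.778 2.424 2.591
v -1.468 1.51 3.554
v -1.361 0.838 2.614
v -0.785 0.733 3.028
v -0.851 1.148 3.609
v -1.783 1.318 2.939
v -4.928 -3.84 0.193
v -4.653 -4.857 1.774
v -4.959 -3.061 0.699
v -4.683 -4.077 2.281
v -3.277 -3.663 0.019
v -3.001 -4.679 1.601
v -3.307 -2.883 0.526
v -3.032 -3.9 2.107
v 3.926 -2.538 -2.158
v 4.704 -2.457 -2.046
v 4.651 -3.321 -1.05
v 3.874 -3.402 -1.162
v 4.508 -2.15 -1.79
v 4.455 -3.014 -0.794
v 4.127 -1.966 -1.651
v 4.074 -2.831 -0.655
v 3.683 -1.964 -1.673
v 3.63 -2.828 -0.677
v 3.315 -2.144 -1.849
v 3.263 -3.008 -0.853
v 3.142 -2.449 -2.123
v 3.089 -3.314 -1.127
v 3.218 -2.782 -2.408
v 3.165 -3.647 -1.412
v 3.519 -3.038 -2.614
v 3.466 -3.902 -1.618
v 3.949 -3.135 -2.675
v 3.896 -3.999 -1.679
v 4.372 -3.042 -2.572
v 4.319 -3.907 -1.576
v 4.654 -2.789 -2.338
v 4.601 -3.654 -1.342
v -3.947 3.999 -0.827
v -3.493 4.651 -0.733
v -3.493 3.441 0.867
v -4.071 4.739 -0.55
v -4.575 4.394 -0.528
v -4.712 3.817 -0.682
v -4.401 3.347 -0.92
v -3.823 3.259 -1.104
v -3.318 3.604 -1.125
v -3.181 4.181 -0.972
f 1 38 17
f 38 12 41
f 17 41 6
f 38 41 17
f 1 17 13
f 17 6 18
f 13 18 2
f 17 18 13
f 1 13 22
f 13 2 23
f 22 23 8
f 13 23 22
f 1 22 34
f 22 8 37
f 34 37 11
f 22 37 34
f 1 34 38
f 34 11 42
f 38 42 12
f 34 42 38
f 2 18 29
f 18 6 32
f 29 32 10
f 18 32 29
f 6 41 19
f 41 12 40
f 19 40 5
f 41 40 19
f 12 42 39
f 42 11 35
f 39 35 3
f 42 35 39
f 11 37 36
f 37 8 24
f 36 24 7
f 37 24 36
f 8 23 28
f 23 2 25
f 28 25 9
f 23 25 28
f 4 30 16
f 30 10 31
f 16 31 5
f 30 31 16
f 4 16 14
f 16 5 15
f 14 15 3
f 16 15 14
f 4 14 21
f 14 3 20
f 21 20 7
f 14 20 21
f 4 21 26
f 21 7 27
f 26 27 9
f 21 27 26
f 4 26 30
f 26 9 33
f 30 33 10
f 26 33 30
f 5 31 19
f 31 10 32
f 19 32 6
f 31 32 19
f 3 15 39
f 15 5 40
f 39 40 12
f 15 40 39
f 7 20 36
f 20 3 35
f 36 35 11
f 20 35 36
f 9 27 28
f 27 7 24
f 28 24 8
f 27 24 28
f 10 33 29
f 33 9 25
f 29 25 2
f 33 25 29
f 44 46 43
f 47 44 43
f 43 46 45
f 45 47 43
f 44 50 46
f 48 44 47
f 48 50 44
f 46 50 45
f 49 47 45
f 45 50 49
f 49 48 47
f 50 48 49
f 52 51 55
f 52 55 53
f 53 55 56
f 53 56 54
f 55 51 57
f 55 57 56
f 56 57 58
f 56 58 54
f 57 51 59
f 57 59 58
f 58 59 60
f 58 60 54
f 59 51 61
f 59 61 60
f 60 61 62
f 60 62 54
f 61 51 63
f 61 63 62
f 62 63 64
f 62 64 54
f 63 51 65
f 63 65 64
f 64 65 66
f 64 66 54
f 65 51 67
f 65 67 66
f 66 67 68
f 66 68 54
f 67 51 69
f 67 69 68
f 68 69 70
f 68 70 54
f 69 51 71
f 69 71 70
f 70 71 72
f 70 72 54
f 71 51 73
f 71 73 72
f 72 73 74
f 72 74 54
f 73 51 52
f 73 52 74
f 74 52 53
f 74 53 54
f 76 75 78
f 76 78 77
f 78 75 79
f 78 79 77
f 79 75 80
f 79 80 77
f 80 75 81
f 80 81 77
f 81 75 82
f 81 82 77
f 82 75 83
f 82 83 77
f 83 75 84
f 83 84 77
f 84 75 76
f 84 76 77



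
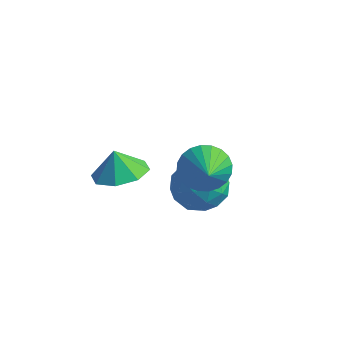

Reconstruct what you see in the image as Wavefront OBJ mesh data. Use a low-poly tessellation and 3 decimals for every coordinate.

v 0.392 0.662 -0.407
v 1.024 0.635 -1.116
v 1.328 -0.362 0.467
v 1.15 0.921 -0.917
v 1.161 1.168 -0.64
v 1.055 1.337 -0.328
v 0.848 1.404 -0.028
v 0.571 1.357 0.215
v 0.267 1.205 0.362
v -0.018 0.97 0.393
v -0.241 0.688 0.302
v -0.367 0.402 0.103
v -0.378 0.156 -0.174
v -0.272 -0.013 -0.486
v -0.065 -0.08 -0.786
v 0.212 -0.034 -1.029
v 0.516 0.118 -1.176
v 0.801 0.353 -1.207
v -1.169 3.7 -4.165
v -0.281 2.963 -4.1
v -2.339 2.337 -3.64
v -1.451 1.6 -3.575
v -1.542 2.463 -2.811
v -0.819 3.306 -3.136
v -1.801 1.994 -4.604
v -1.078 2.837 -4.929
v -0.671 1.908 -4.372
v -0.511 2.198 -3.264
v -2.109 3.102 -4.476
v -1.949 3.392 -3.368
v -0.622 3.451 -4.179
v -1.998 1.849 -3.561
v -2.051 2.357 -3.112
v -1.529 1.923 -3.074
v -0.939 3.653 -3.612
v -0.416 3.219 -3.574
v -1.158 2.926 -2.816
v -2.204 2.081 -4.166
v -1.681 1.647 -4.128
v -1.091 3.377 -4.666
v -0.569 2.943 -4.628
v -1.462 2.374 -4.924
v -0.33 2.398 -4.3
v -1.017 1.597 -3.991
v -1.223 1.829 -4.596
v -0.798 2.324 -4.787
v -0.236 2.568 -3.649
v -0.923 1.767 -3.34
v -0.977 2.275 -2.891
v -0.552 2.77 -3.082
v -0.465 1.948 -3.808
v -1.697 3.533 -4.4
v -2.384 2.732 -4.091
v -2.068 2.53 -4.658
v -1.643 3.025 -4.849
v -1.603 3.703 -3.749
v -2.29 2.902 -3.44
v -1.822 2.976 -2.953
v -1.397 3.471 -3.144
v -2.155 3.352 -3.932
v -3.545 0.936 -3.124
v -3.009 0.011 -2.908
v -3.875 0.984 -2.096
v -2.538 0.689 -2.788
v -2.656 1.511 -2.864
v -3.295 1.996 -3.093
v -4.08 1.861 -3.339
v -4.552 1.183 -3.459
v -4.434 0.361 -3.383
v -3.795 -0.124 -3.154
f 2 1 4
f 2 4 3
f 4 1 5
f 4 5 3
f 5 1 6
f 5 6 3
f 6 1 7
f 6 7 3
f 7 1 8
f 7 8 3
f 8 1 9
f 8 9 3
f 9 1 10
f 9 10 3
f 10 1 11
f 10 11 3
f 11 1 12
f 11 12 3
f 12 1 13
f 12 13 3
f 13 1 14
f 13 14 3
f 14 1 15
f 14 15 3
f 15 1 16
f 15 16 3
f 16 1 17
f 16 17 3
f 17 1 18
f 17 18 3
f 18 1 2
f 18 2 3
f 19 56 35
f 56 30 59
f 35 59 24
f 56 59 35
f 19 35 31
f 35 24 36
f 31 36 20
f 35 36 31
f 19 31 40
f 31 20 41
f 40 41 26
f 31 41 40
f 19 40 52
f 40 26 55
f 52 55 29
f 40 55 52
f 19 52 56
f 52 29 60
f 56 60 30
f 52 60 56
f 20 36 47
f 36 24 50
f 47 50 28
f 36 50 47
f 24 59 37
f 59 30 58
f 37 58 23
f 59 58 37
f 30 60 57
f 60 29 53
f 57 53 21
f 60 53 57
f 29 55 54
f 55 26 42
f 54 42 25
f 55 42 54
f 26 41 46
f 41 20 43
f 46 43 27
f 41 43 46
f 22 48 34
f 48 28 49
f 34 49 23
f 48 49 34
f 22 34 32
f 34 23 33
f 32 33 21
f 34 33 32
f 22 32 39
f 32 21 38
f 39 38 25
f 32 38 39
f 22 39 44
f 39 25 45
f 44 45 27
f 39 45 44
f 22 44 48
f 44 27 51
f 48 51 28
f 44 51 48
f 23 49 37
f 49 28 50
f 37 50 24
f 49 50 37
f 21 33 57
f 33 23 58
f 57 58 30
f 33 58 57
f 25 38 54
f 38 21 53
f 54 53 29
f 38 53 54
f 27 45 46
f 45 25 42
f 46 42 26
f 45 42 46
f 28 51 47
f 51 27 43
f 47 43 20
f 51 43 47
f 62 61 64
f 62 64 63
f 64 61 65
f 64 65 63
f 65 61 66
f 65 66 63
f 66 61 67
f 66 67 63
f 67 61 68
f 67 68 63
f 68 61 69
f 68 69 63
f 69 61 70
f 69 70 63
f 70 61 62
f 70 62 63



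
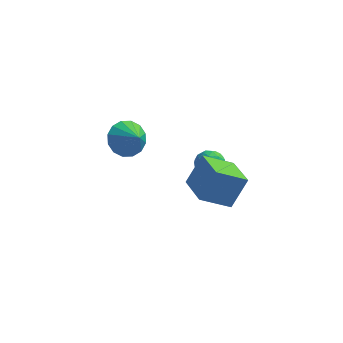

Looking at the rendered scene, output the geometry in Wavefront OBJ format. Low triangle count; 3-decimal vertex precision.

v -1.604 2.63 -3.867
v -1.233 2.937 -4.337
v -0.707 2.163 -3.463
v -0.336 2.47 -3.933
v -0.622 2.83 -3.442
v -1.176 3.119 -3.691
v -0.764 1.981 -4.109
v -1.318 2.27 -4.358
v -0.714 2.536 -4.486
v -0.626 3.061 -4.074
v -1.314 2.039 -3.726
v -1.226 2.564 -3.314
v -1.497 2.825 -4.137
v -0.443 2.275 -3.663
v -0.611 2.487 -3.374
v -0.393 2.668 -3.65
v -1.464 2.931 -3.758
v -1.246 3.112 -4.034
v -0.886 3.049 -3.508
v -0.694 1.988 -3.766
v -0.476 2.169 -4.042
v -1.547 2.432 -4.15
v -1.329 2.613 -4.426
v -1.054 2.051 -4.292
v -0.974 2.769 -4.501
v -0.447 2.495 -4.264
v -0.698 2.207 -4.367
v -1.024 2.377 -4.514
v -0.922 3.078 -4.259
v -0.395 2.803 -4.022
v -0.563 3.015 -3.733
v -0.889 3.184 -3.88
v -0.617 2.842 -4.347
v -1.545 2.297 -3.778
v -1.018 2.022 -3.541
v -1.051 1.916 -3.92
v -1.377 2.085 -4.067
v -1.493 2.605 -3.536
v -0.966 2.331 -3.299
v -0.916 2.723 -3.286
v -1.242 2.893 -3.433
v -1.323 2.258 -3.453
v -0.11 -2.19 -2.259
v 0.378 -1.67 -1.008
v -1 -0.852 -2.467
v -0.511 -0.332 -1.216
v 0.951 -1.588 -2.924
v 1.44 -1.068 -1.673
v 0.062 -0.25 -3.132
v 0.55 0.27 -1.881
v -4.312 2.342 -2.953
v -3.755 3.033 -3.014
v -3.628 1.838 -2.407
v -4.002 3.112 -2.632
v -4.332 2.984 -2.337
v -4.656 2.684 -2.207
v -4.888 2.292 -2.277
v -4.966 1.914 -2.528
v -4.869 1.65 -2.893
v -4.623 1.572 -3.274
v -4.293 1.7 -3.569
v -3.968 2 -3.699
v -3.736 2.391 -3.63
v -3.658 2.77 -3.379
f 1 38 17
f 38 12 41
f 17 41 6
f 38 41 17
f 1 17 13
f 17 6 18
f 13 18 2
f 17 18 13
f 1 13 22
f 13 2 23
f 22 23 8
f 13 23 22
f 1 22 34
f 22 8 37
f 34 37 11
f 22 37 34
f 1 34 38
f 34 11 42
f 38 42 12
f 34 42 38
f 2 18 29
f 18 6 32
f 29 32 10
f 18 32 29
f 6 41 19
f 41 12 40
f 19 40 5
f 41 40 19
f 12 42 39
f 42 11 35
f 39 35 3
f 42 35 39
f 11 37 36
f 37 8 24
f 36 24 7
f 37 24 36
f 8 23 28
f 23 2 25
f 28 25 9
f 23 25 28
f 4 30 16
f 30 10 31
f 16 31 5
f 30 31 16
f 4 16 14
f 16 5 15
f 14 15 3
f 16 15 14
f 4 14 21
f 14 3 20
f 21 20 7
f 14 20 21
f 4 21 26
f 21 7 27
f 26 27 9
f 21 27 26
f 4 26 30
f 26 9 33
f 30 33 10
f 26 33 30
f 5 31 19
f 31 10 32
f 19 32 6
f 31 32 19
f 3 15 39
f 15 5 40
f 39 40 12
f 15 40 39
f 7 20 36
f 20 3 35
f 36 35 11
f 20 35 36
f 9 27 28
f 27 7 24
f 28 24 8
f 27 24 28
f 10 33 29
f 33 9 25
f 29 25 2
f 33 25 29
f 44 46 43
f 47 44 43
f 43 46 45
f 45 47 43
f 44 50 46
f 48 44 47
f 48 50 44
f 46 50 45
f 49 47 45
f 45 50 49
f 49 48 47
f 50 48 49
f 52 51 54
f 52 54 53
f 54 51 55
f 54 55 53
f 55 51 56
f 55 56 53
f 56 51 57
f 56 57 53
f 57 51 58
f 57 58 53
f 58 51 59
f 58 59 53
f 59 51 60
f 59 60 53
f 60 51 61
f 60 61 53
f 61 51 62
f 61 62 53
f 62 51 63
f 62 63 53
f 63 51 64
f 63 64 53
f 64 51 52
f 64 52 53



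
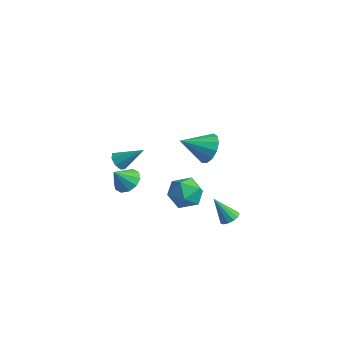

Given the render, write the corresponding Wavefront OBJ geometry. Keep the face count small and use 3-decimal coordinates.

v 1.818 2.624 -4.2
v 2.166 2.129 -4.123
v 0.962 2.236 -2.82
v 2.323 2.384 -3.954
v 2.319 2.716 -3.864
v 2.156 3.018 -3.88
v 1.886 3.195 -3.998
v 1.595 3.191 -4.18
v 1.374 3.006 -4.368
v 1.295 2.7 -4.504
v 1.382 2.37 -4.542
v 1.607 2.12 -4.472
v 1.9 2.03 -4.316
v 2.62 0.008 3.548
v 3.23 0.093 4.297
v 1.76 -1.248 4.392
v 2.819 0.44 4.394
v 2.344 0.649 4.222
v 1.957 0.655 3.836
v 1.78 0.455 3.359
v 1.87 0.114 2.942
v 2.198 -0.262 2.717
v 2.66 -0.551 2.756
v 3.109 -0.663 3.047
v 3.403 -0.562 3.497
v 3.448 -0.28 3.963
v -2.492 -0.921 -1.397
v -1.8 -0.608 -0.995
v -2.748 -1.659 -0.383
v -2.214 -0.298 -0.874
v -2.735 -0.226 -0.953
v -3.163 -0.42 -1.202
v -3.334 -0.805 -1.525
v -3.184 -1.235 -1.8
v -2.77 -1.545 -1.92
v -2.249 -1.617 -1.841
v -1.821 -1.423 -1.593
v -1.65 -1.038 -1.269
v -1.425 3.022 -2.829
v -0.782 3.24 -3.739
v -1.618 1.28 -3.381
v -0.975 1.498 -4.291
v -0.509 1.488 -3.256
v -0.389 2.564 -2.915
v -2.011 1.956 -4.205
v -1.891 3.032 -3.864
v -1.144 2.58 -4.59
v -0.216 2.291 -4.003
v -2.184 2.229 -3.117
v -1.256 1.94 -2.53
v -3.91 -0.165 -0.963
v -3.508 -0.081 -1.454
v -2.81 0.685 0.083
v -3.831 0.285 -1.412
v -4.2 0.387 -1.106
v -4.399 0.165 -0.717
v -4.312 -0.25 -0.473
v -3.988 -0.615 -0.515
v -3.619 -0.717 -0.82
v -3.42 -0.496 -1.209
f 2 1 4
f 2 4 3
f 4 1 5
f 4 5 3
f 5 1 6
f 5 6 3
f 6 1 7
f 6 7 3
f 7 1 8
f 7 8 3
f 8 1 9
f 8 9 3
f 9 1 10
f 9 10 3
f 10 1 11
f 10 11 3
f 11 1 12
f 11 12 3
f 12 1 13
f 12 13 3
f 13 1 2
f 13 2 3
f 15 14 17
f 15 17 16
f 17 14 18
f 17 18 16
f 18 14 19
f 18 19 16
f 19 14 20
f 19 20 16
f 20 14 21
f 20 21 16
f 21 14 22
f 21 22 16
f 22 14 23
f 22 23 16
f 23 14 24
f 23 24 16
f 24 14 25
f 24 25 16
f 25 14 26
f 25 26 16
f 26 14 15
f 26 15 16
f 28 27 30
f 28 30 29
f 30 27 31
f 30 31 29
f 31 27 32
f 31 32 29
f 32 27 33
f 32 33 29
f 33 27 34
f 33 34 29
f 34 27 35
f 34 35 29
f 35 27 36
f 35 36 29
f 36 27 37
f 36 37 29
f 37 27 38
f 37 38 29
f 38 27 28
f 38 28 29
f 39 50 44
f 39 44 40
f 39 40 46
f 39 46 49
f 39 49 50
f 40 44 48
f 44 50 43
f 50 49 41
f 49 46 45
f 46 40 47
f 42 48 43
f 42 43 41
f 42 41 45
f 42 45 47
f 42 47 48
f 43 48 44
f 41 43 50
f 45 41 49
f 47 45 46
f 48 47 40
f 52 51 54
f 52 54 53
f 54 51 55
f 54 55 53
f 55 51 56
f 55 56 53
f 56 51 57
f 56 57 53
f 57 51 58
f 57 58 53
f 58 51 59
f 58 59 53
f 59 51 60
f 59 60 53
f 60 51 52
f 60 52 53



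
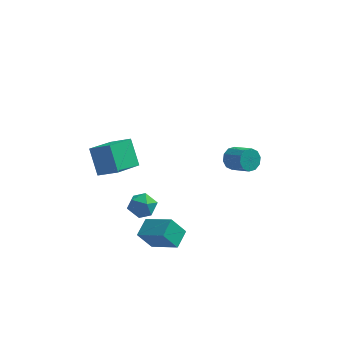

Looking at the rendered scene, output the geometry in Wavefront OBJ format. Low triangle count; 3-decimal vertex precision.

v -2.593 -2.466 -0.323
v -2.032 -2.123 0.297
v -2.428 -3.797 0.263
v -1.867 -3.454 0.883
v -2.747 -3.246 0.905
v -2.848 -2.423 0.543
v -1.612 -3.497 0.017
v -1.713 -2.674 -0.345
v -1.425 -2.76 0.507
v -2.126 -2.605 1.056
v -2.334 -3.315 -0.496
v -3.035 -3.16 0.053
v -4.373 -1.172 3.856
v -5.131 -2.825 4.471
v -3.173 -1.461 4.557
v -3.93 -3.115 5.172
v -3.73 -2.005 2.408
v -4.487 -3.659 3.023
v -2.529 -2.295 3.109
v -3.287 -3.948 3.724
v 1.488 4.071 -0.753
v 1.987 4.367 -1.29
v 3.09 3.645 -0.664
v 2.592 3.349 -0.127
v 1.973 4.675 -0.911
v 3.077 3.952 -0.285
v 1.774 4.752 -0.471
v 2.878 4.029 0.154
v 1.466 4.569 -0.14
v 2.57 3.846 0.486
v 1.167 4.196 -0.042
v 2.27 3.473 0.584
v 0.99 3.775 -0.216
v 2.093 3.053 0.41
v 1.003 3.468 -0.595
v 2.107 2.745 0.031
v 1.202 3.391 -1.034
v 2.306 2.668 -0.409
v 1.51 3.574 -1.366
v 2.614 2.851 -0.74
v 1.81 3.947 -1.464
v 2.913 3.224 -0.838
v -2.328 -3.852 -1.508
v -0.75 -4.497 -0.692
v -2.101 -2.738 -1.064
v -0.523 -3.384 -0.248
v -1.597 -3.536 -2.672
v -0.019 -4.182 -1.856
v -1.37 -2.423 -2.228
v 0.208 -3.068 -1.412
f 1 12 6
f 1 6 2
f 1 2 8
f 1 8 11
f 1 11 12
f 2 6 10
f 6 12 5
f 12 11 3
f 11 8 7
f 8 2 9
f 4 10 5
f 4 5 3
f 4 3 7
f 4 7 9
f 4 9 10
f 5 10 6
f 3 5 12
f 7 3 11
f 9 7 8
f 10 9 2
f 14 16 13
f 17 14 13
f 13 16 15
f 15 17 13
f 14 20 16
f 18 14 17
f 18 20 14
f 16 20 15
f 19 17 15
f 15 20 19
f 19 18 17
f 20 18 19
f 22 21 25
f 22 25 23
f 23 25 26
f 23 26 24
f 25 21 27
f 25 27 26
f 26 27 28
f 26 28 24
f 27 21 29
f 27 29 28
f 28 29 30
f 28 30 24
f 29 21 31
f 29 31 30
f 30 31 32
f 30 32 24
f 31 21 33
f 31 33 32
f 32 33 34
f 32 34 24
f 33 21 35
f 33 35 34
f 34 35 36
f 34 36 24
f 35 21 37
f 35 37 36
f 36 37 38
f 36 38 24
f 37 21 39
f 37 39 38
f 38 39 40
f 38 40 24
f 39 21 41
f 39 41 40
f 40 41 42
f 40 42 24
f 41 21 22
f 41 22 42
f 42 22 23
f 42 23 24
f 44 46 43
f 47 44 43
f 43 46 45
f 45 47 43
f 44 50 46
f 48 44 47
f 48 50 44
f 46 50 45
f 49 47 45
f 45 50 49
f 49 48 47
f 50 48 49



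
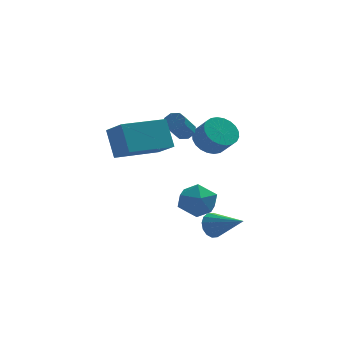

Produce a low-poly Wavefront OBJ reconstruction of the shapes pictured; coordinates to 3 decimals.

v -1.739 -2.191 -0.041
v -0.987 -1.61 -0.154
v -0.893 -3.11 0.874
v -0.141 -2.529 0.761
v -0.902 -2.235 1.261
v -1.425 -1.667 0.695
v -0.455 -3.053 0.025
v -0.978 -2.485 -0.541
v -0.193 -2.143 -0.113
v -0.469 -1.638 0.651
v -1.411 -3.082 0.069
v -1.687 -2.577 0.833
v 0.245 3.134 1.331
v 0.891 2.899 0.782
v 1.341 2.272 1.58
v 0.695 2.506 2.129
v 1.025 3.18 0.927
v 1.475 2.553 1.725
v 1.041 3.454 1.134
v 1.491 2.826 1.931
v 0.935 3.679 1.371
v 1.385 3.051 2.168
v 0.724 3.821 1.602
v 1.174 3.193 2.399
v 0.44 3.858 1.791
v 0.89 3.231 2.589
v 0.127 3.785 1.911
v 0.577 3.158 2.708
v -0.169 3.613 1.942
v 0.281 2.986 2.74
v -0.401 3.368 1.88
v 0.049 2.741 2.678
v -0.535 3.087 1.735
v -0.085 2.46 2.533
v -0.551 2.814 1.529
v -0.101 2.186 2.326
v -0.445 2.589 1.292
v 0.005 1.961 2.089
v -0.234 2.447 1.061
v 0.216 1.819 1.858
v 0.05 2.409 0.871
v 0.5 1.782 1.669
v 0.363 2.482 0.752
v 0.813 1.855 1.549
v 0.659 2.654 0.72
v 1.109 2.027 1.518
v -3.751 -2.478 3.387
v -4.012 -1.667 4.634
v -4.306 -1.484 2.625
v -4.568 -0.674 3.871
v -1.812 -1.546 3.189
v -2.074 -0.736 4.435
v -2.368 -0.553 2.426
v -2.629 0.258 3.673
v -1.151 0.504 3.154
v -0.752 0.192 3.096
v -1.29 -0.676 4.069
v -1.689 -0.364 4.126
v -0.691 0.463 3.371
v -1.23 -0.405 4.343
v -0.901 0.757 3.519
v -1.439 -0.111 4.491
v -1.256 0.904 3.453
v -1.794 0.036 4.425
v -1.55 0.816 3.211
v -2.088 -0.052 4.184
v -1.61 0.545 2.937
v -2.149 -0.323 3.909
v -1.401 0.251 2.789
v -1.939 -0.617 3.761
v -1.046 0.104 2.855
v -1.584 -0.764 3.827
v -0.111 -0.91 -1.92
v 0.286 -0.868 -2.47
v 1.051 -1.99 -1.16
v 0.393 -0.606 -2.26
v 0.364 -0.425 -1.959
v 0.208 -0.375 -1.648
v -0.033 -0.467 -1.409
v -0.296 -0.678 -1.308
v -0.509 -0.951 -1.37
v -0.616 -1.213 -1.579
v -0.587 -1.394 -1.88
v -0.431 -1.445 -2.192
v -0.19 -1.352 -2.43
v 0.073 -1.141 -2.532
f 1 12 6
f 1 6 2
f 1 2 8
f 1 8 11
f 1 11 12
f 2 6 10
f 6 12 5
f 12 11 3
f 11 8 7
f 8 2 9
f 4 10 5
f 4 5 3
f 4 3 7
f 4 7 9
f 4 9 10
f 5 10 6
f 3 5 12
f 7 3 11
f 9 7 8
f 10 9 2
f 14 13 17
f 14 17 15
f 15 17 18
f 15 18 16
f 17 13 19
f 17 19 18
f 18 19 20
f 18 20 16
f 19 13 21
f 19 21 20
f 20 21 22
f 20 22 16
f 21 13 23
f 21 23 22
f 22 23 24
f 22 24 16
f 23 13 25
f 23 25 24
f 24 25 26
f 24 26 16
f 25 13 27
f 25 27 26
f 26 27 28
f 26 28 16
f 27 13 29
f 27 29 28
f 28 29 30
f 28 30 16
f 29 13 31
f 29 31 30
f 30 31 32
f 30 32 16
f 31 13 33
f 31 33 32
f 32 33 34
f 32 34 16
f 33 13 35
f 33 35 34
f 34 35 36
f 34 36 16
f 35 13 37
f 35 37 36
f 36 37 38
f 36 38 16
f 37 13 39
f 37 39 38
f 38 39 40
f 38 40 16
f 39 13 41
f 39 41 40
f 40 41 42
f 40 42 16
f 41 13 43
f 41 43 42
f 42 43 44
f 42 44 16
f 43 13 45
f 43 45 44
f 44 45 46
f 44 46 16
f 45 13 14
f 45 14 46
f 46 14 15
f 46 15 16
f 48 50 47
f 51 48 47
f 47 50 49
f 49 51 47
f 48 54 50
f 52 48 51
f 52 54 48
f 50 54 49
f 53 51 49
f 49 54 53
f 53 52 51
f 54 52 53
f 56 55 59
f 56 59 57
f 57 59 60
f 57 60 58
f 59 55 61
f 59 61 60
f 60 61 62
f 60 62 58
f 61 55 63
f 61 63 62
f 62 63 64
f 62 64 58
f 63 55 65
f 63 65 64
f 64 65 66
f 64 66 58
f 65 55 67
f 65 67 66
f 66 67 68
f 66 68 58
f 67 55 69
f 67 69 68
f 68 69 70
f 68 70 58
f 69 55 71
f 69 71 70
f 70 71 72
f 70 72 58
f 71 55 56
f 71 56 72
f 72 56 57
f 72 57 58
f 74 73 76
f 74 76 75
f 76 73 77
f 76 77 75
f 77 73 78
f 77 78 75
f 78 73 79
f 78 79 75
f 79 73 80
f 79 80 75
f 80 73 81
f 80 81 75
f 81 73 82
f 81 82 75
f 82 73 83
f 82 83 75
f 83 73 84
f 83 84 75
f 84 73 85
f 84 85 75
f 85 73 86
f 85 86 75
f 86 73 74
f 86 74 75

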